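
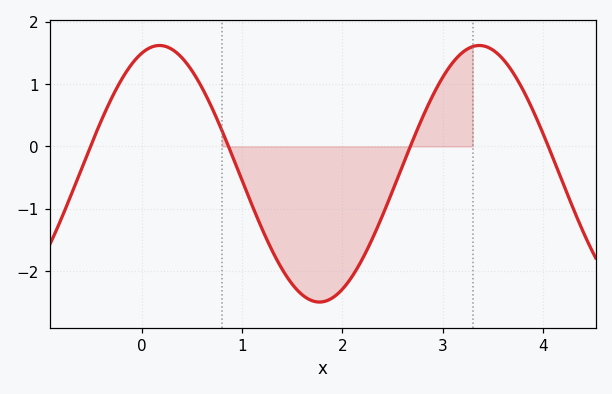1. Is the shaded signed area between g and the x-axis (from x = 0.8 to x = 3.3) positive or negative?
negative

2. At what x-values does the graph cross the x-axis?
-0.5, 0.9, 2.7, 4.1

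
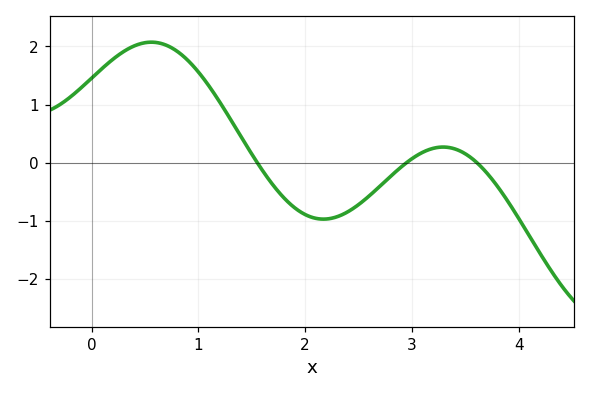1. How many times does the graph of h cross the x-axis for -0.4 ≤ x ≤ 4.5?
3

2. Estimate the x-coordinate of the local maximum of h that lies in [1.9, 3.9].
3.3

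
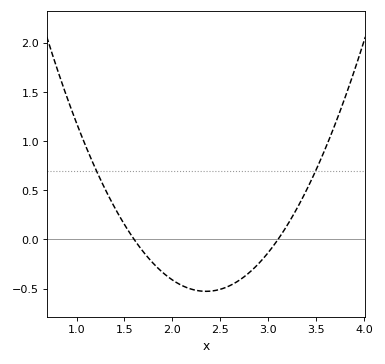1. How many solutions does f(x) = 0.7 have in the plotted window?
2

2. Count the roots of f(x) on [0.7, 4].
2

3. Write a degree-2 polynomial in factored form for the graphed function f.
y = 0.94(x - 1.6)(x - 3.1)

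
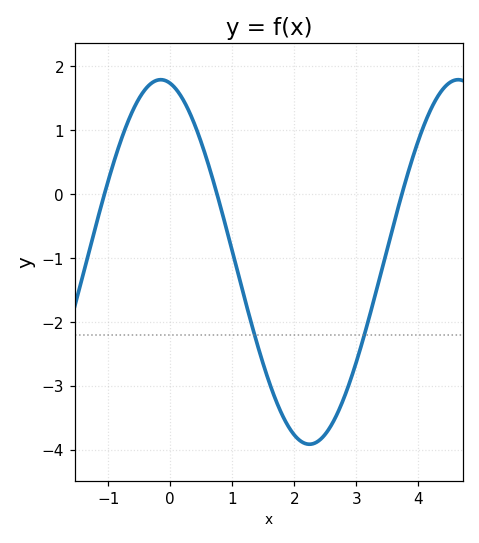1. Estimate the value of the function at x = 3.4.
-1.22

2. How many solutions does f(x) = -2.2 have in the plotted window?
2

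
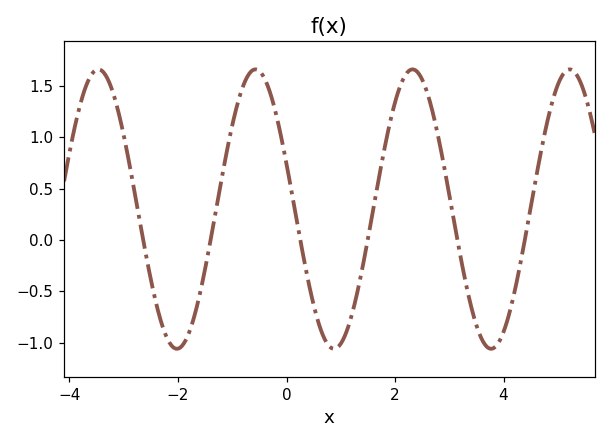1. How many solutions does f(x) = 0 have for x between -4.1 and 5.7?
6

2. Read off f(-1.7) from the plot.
-0.745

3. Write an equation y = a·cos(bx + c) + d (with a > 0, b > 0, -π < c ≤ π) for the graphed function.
y = 1.36cos(2.17x + 1.24) + 0.3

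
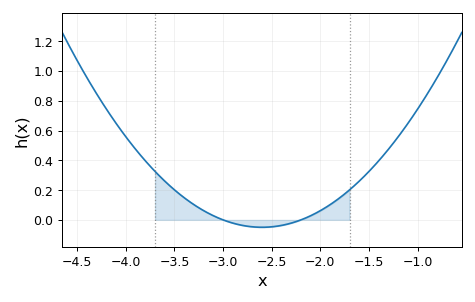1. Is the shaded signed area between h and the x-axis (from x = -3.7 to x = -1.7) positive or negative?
positive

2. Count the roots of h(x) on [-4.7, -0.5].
2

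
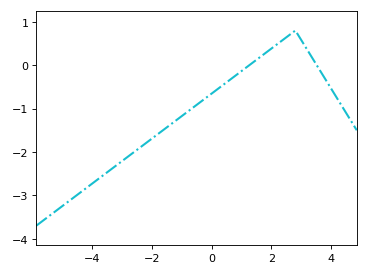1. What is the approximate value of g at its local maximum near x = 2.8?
0.8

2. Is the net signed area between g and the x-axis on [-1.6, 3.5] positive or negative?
negative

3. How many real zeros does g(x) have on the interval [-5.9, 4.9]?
2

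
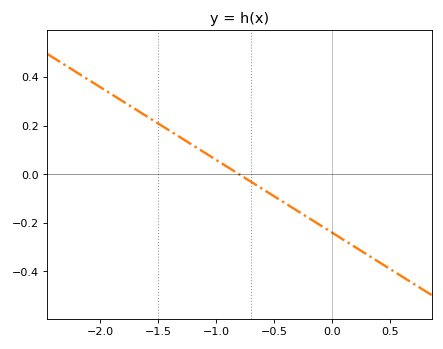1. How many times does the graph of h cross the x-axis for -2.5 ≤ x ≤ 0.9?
1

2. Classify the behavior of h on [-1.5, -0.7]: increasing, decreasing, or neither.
decreasing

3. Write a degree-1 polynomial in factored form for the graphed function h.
y = -0.3(x + 0.8)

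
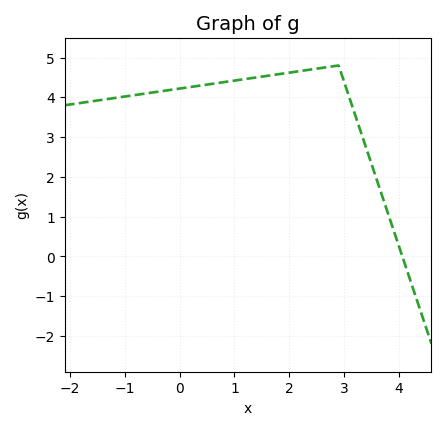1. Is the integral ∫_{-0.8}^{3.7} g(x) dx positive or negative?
positive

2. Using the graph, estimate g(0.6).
4.3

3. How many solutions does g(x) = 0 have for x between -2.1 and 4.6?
1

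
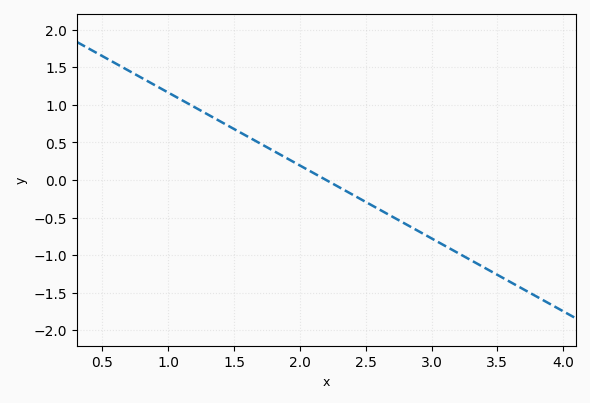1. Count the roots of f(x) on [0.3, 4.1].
1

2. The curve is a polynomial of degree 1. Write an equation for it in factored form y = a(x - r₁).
y = -0.97(x - 2.2)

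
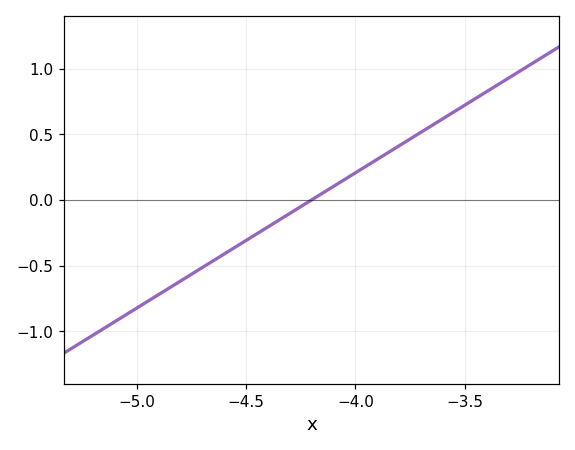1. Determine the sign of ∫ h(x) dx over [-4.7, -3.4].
positive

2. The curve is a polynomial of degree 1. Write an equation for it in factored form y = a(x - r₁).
y = 1.03(x + 4.2)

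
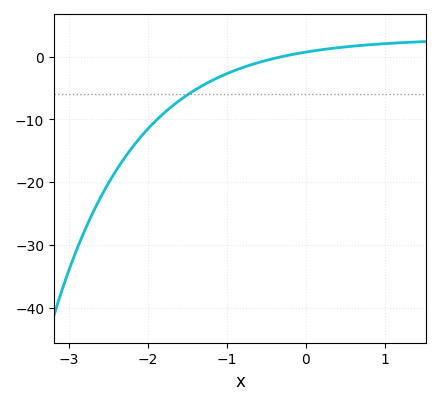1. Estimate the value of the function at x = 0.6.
2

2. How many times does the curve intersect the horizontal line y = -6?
1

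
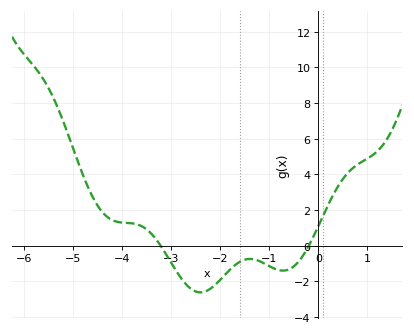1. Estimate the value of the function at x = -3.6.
1.2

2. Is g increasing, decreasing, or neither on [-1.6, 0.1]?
neither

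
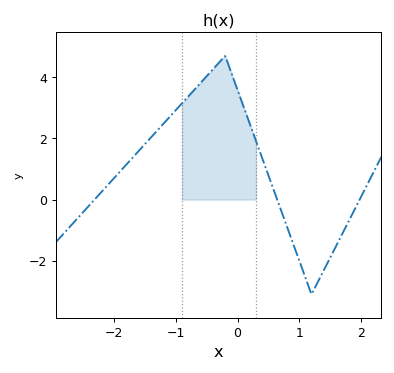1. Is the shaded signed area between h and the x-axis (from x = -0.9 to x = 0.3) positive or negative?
positive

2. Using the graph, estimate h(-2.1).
0.4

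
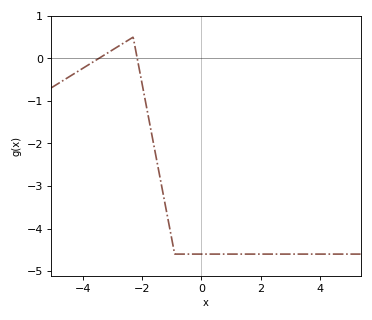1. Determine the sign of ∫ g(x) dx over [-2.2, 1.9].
negative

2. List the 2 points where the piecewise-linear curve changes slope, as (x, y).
(-2.3, 0.5); (-0.9, -4.6)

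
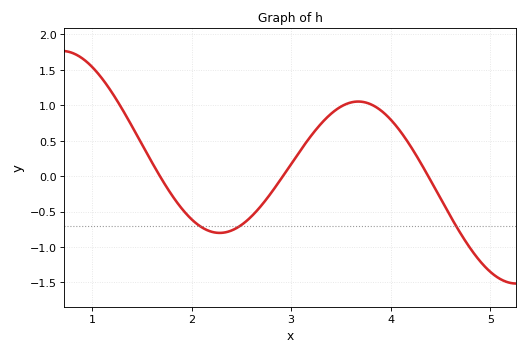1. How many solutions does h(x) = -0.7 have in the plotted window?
3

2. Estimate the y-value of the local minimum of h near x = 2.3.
-0.8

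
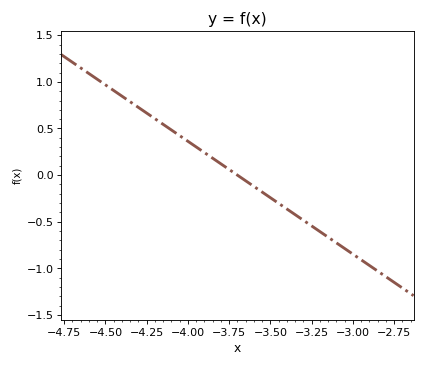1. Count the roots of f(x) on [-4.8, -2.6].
1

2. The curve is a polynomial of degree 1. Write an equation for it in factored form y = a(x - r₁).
y = -1.21(x + 3.7)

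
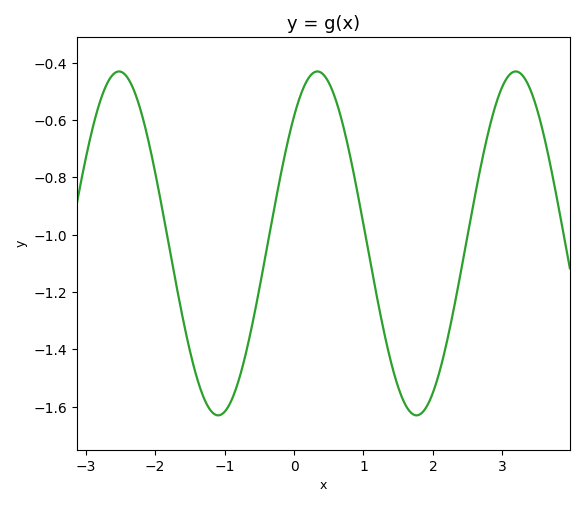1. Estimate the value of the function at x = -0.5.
-1.18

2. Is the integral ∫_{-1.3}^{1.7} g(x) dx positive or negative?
negative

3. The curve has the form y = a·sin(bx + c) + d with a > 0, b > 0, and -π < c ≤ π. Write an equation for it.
y = 0.6sin(2.2x + 0.83) - 1.03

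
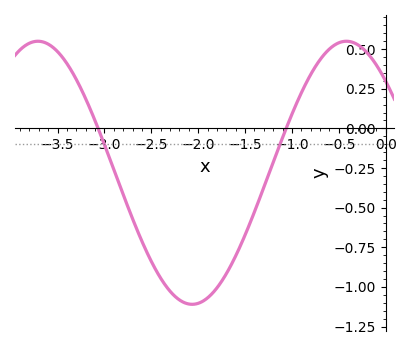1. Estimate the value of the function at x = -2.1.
-1.1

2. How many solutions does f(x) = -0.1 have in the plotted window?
2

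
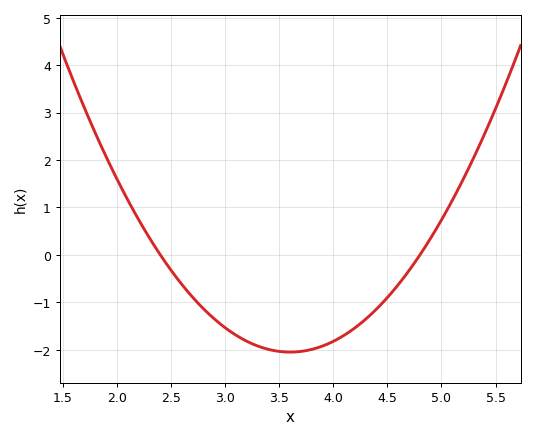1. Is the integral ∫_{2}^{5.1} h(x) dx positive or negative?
negative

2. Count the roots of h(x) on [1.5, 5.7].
2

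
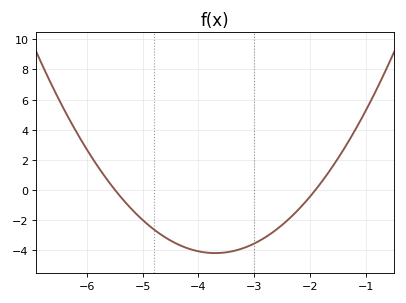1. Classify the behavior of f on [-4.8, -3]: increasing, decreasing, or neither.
neither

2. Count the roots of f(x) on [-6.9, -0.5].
2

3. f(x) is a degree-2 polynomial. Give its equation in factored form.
y = 1.3(x + 5.5)(x + 1.9)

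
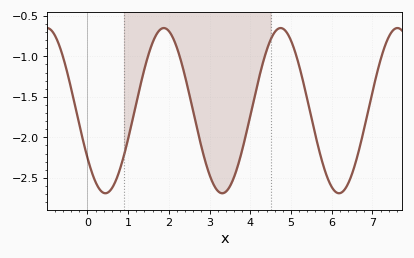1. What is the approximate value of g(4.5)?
-0.795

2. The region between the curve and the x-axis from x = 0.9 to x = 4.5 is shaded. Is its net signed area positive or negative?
negative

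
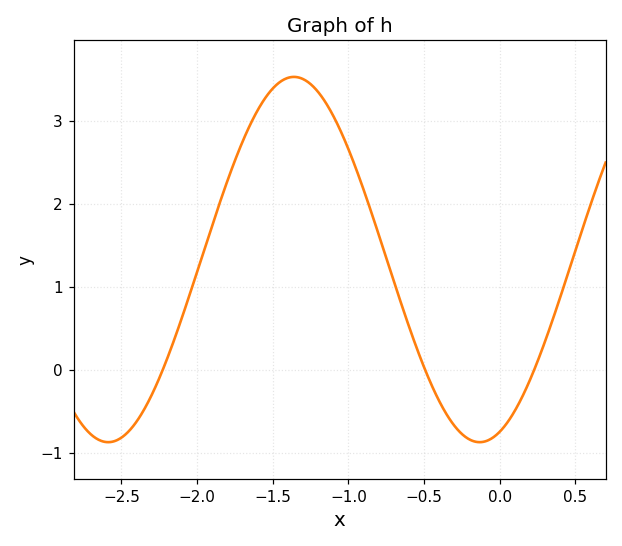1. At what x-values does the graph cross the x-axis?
-2.25, -0.5, 0.25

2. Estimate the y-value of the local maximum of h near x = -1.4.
3.5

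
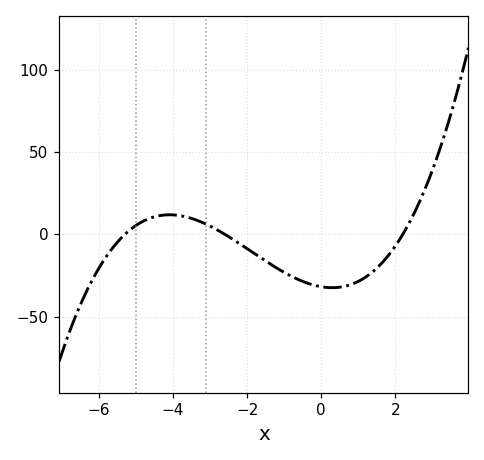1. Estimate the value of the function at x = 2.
-7.05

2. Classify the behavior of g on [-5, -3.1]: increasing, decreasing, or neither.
neither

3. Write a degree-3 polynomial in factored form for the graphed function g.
y = 1.05(x + 5.3)(x + 2.6)(x - 2.2)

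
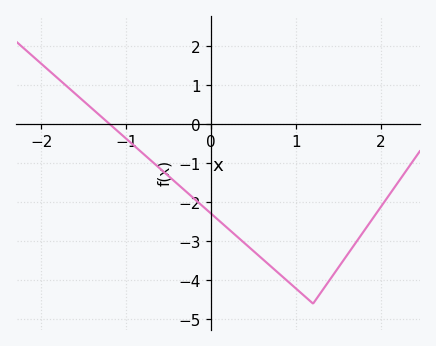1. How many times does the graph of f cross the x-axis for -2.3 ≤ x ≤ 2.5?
1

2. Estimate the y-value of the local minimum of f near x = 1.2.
-4.6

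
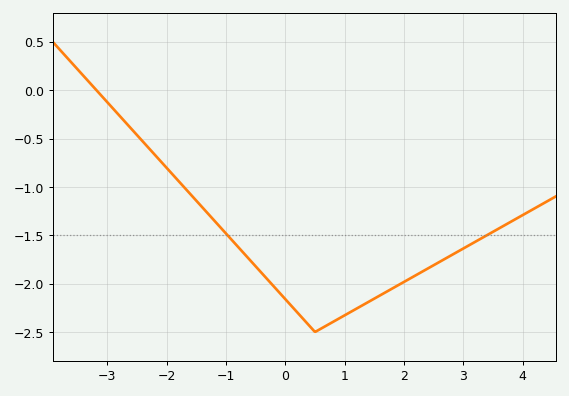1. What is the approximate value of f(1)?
-2.35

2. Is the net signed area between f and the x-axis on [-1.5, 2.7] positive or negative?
negative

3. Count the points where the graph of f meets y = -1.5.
2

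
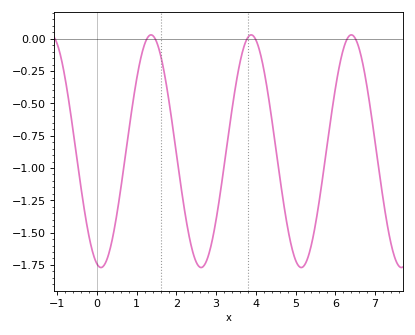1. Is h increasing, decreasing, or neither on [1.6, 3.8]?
neither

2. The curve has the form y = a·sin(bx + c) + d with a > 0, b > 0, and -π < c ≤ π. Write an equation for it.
y = 0.9sin(2.5x - 1.8) - 0.87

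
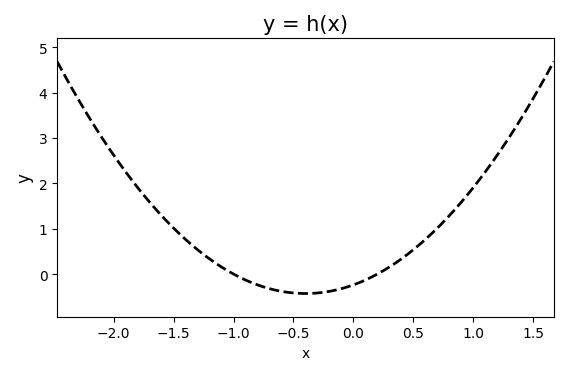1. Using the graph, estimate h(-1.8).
1.9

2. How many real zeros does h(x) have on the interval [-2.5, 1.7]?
2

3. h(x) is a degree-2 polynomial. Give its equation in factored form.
y = 1.19(x + 1)(x - 0.2)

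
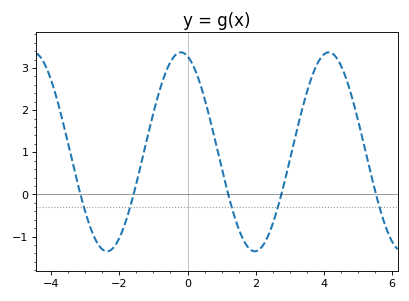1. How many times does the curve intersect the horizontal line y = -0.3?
5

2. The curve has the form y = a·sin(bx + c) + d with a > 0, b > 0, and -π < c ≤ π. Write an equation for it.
y = 2.36sin(1.4x + 1.9) + 1.01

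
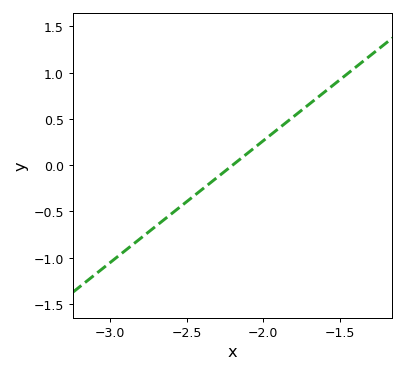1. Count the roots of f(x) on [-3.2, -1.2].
1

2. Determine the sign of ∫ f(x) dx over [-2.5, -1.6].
positive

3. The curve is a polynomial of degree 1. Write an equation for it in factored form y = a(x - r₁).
y = 1.32(x + 2.2)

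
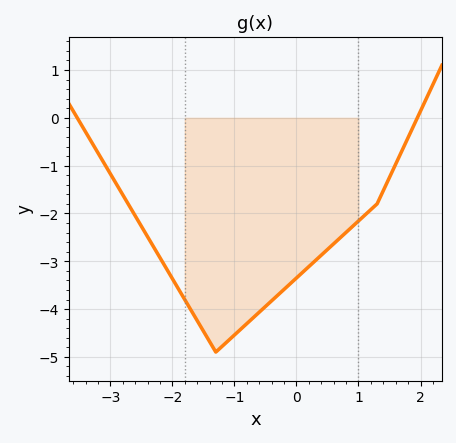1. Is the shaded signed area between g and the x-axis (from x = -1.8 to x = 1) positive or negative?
negative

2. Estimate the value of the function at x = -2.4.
-2.5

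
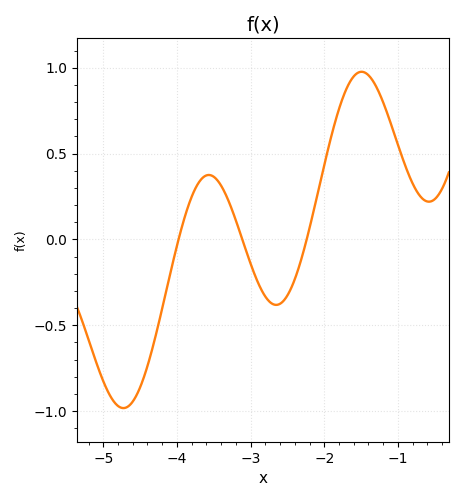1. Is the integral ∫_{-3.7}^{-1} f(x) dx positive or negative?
positive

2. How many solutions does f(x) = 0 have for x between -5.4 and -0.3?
3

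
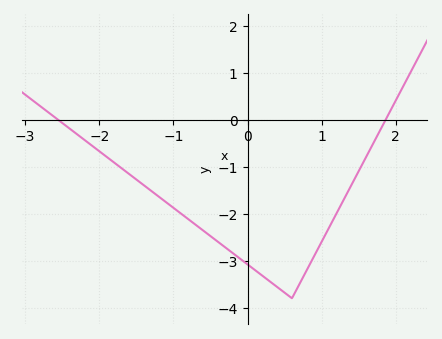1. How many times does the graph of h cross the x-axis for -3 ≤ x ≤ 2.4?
2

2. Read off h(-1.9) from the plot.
-0.8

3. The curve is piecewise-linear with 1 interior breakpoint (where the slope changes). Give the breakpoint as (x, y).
(0.6, -3.8)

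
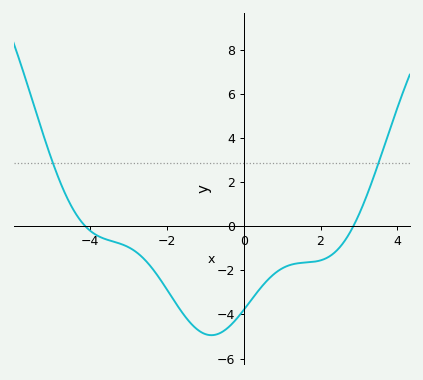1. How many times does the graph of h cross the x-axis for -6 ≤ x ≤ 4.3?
2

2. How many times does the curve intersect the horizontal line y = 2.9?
2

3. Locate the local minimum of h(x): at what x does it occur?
-0.838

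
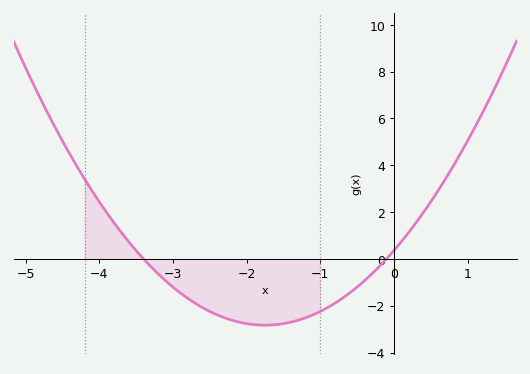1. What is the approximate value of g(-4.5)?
5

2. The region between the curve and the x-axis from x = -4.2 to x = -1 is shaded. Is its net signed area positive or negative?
negative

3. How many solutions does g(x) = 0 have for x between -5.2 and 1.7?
2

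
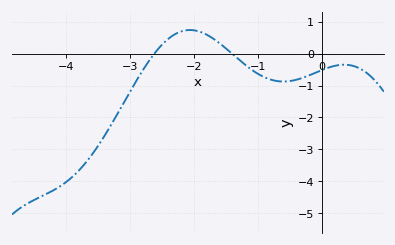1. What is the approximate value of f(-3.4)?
-2.56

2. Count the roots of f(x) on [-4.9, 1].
2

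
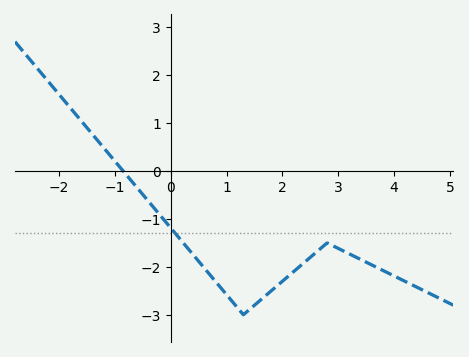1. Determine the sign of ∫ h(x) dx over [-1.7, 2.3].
negative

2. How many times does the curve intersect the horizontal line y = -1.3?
1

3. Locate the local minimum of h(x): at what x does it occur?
1.4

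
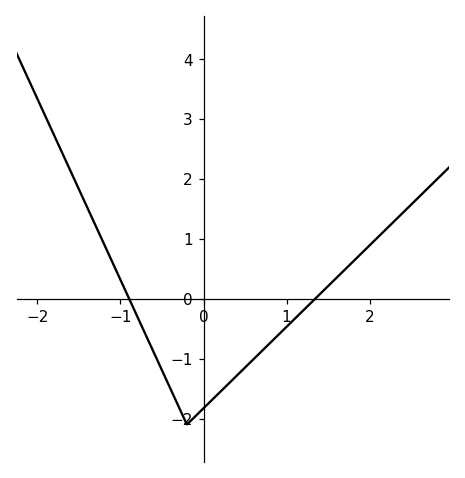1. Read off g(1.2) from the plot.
-0.195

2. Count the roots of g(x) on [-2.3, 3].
2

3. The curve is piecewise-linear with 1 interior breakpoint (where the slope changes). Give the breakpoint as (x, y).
(-0.2, -2.1)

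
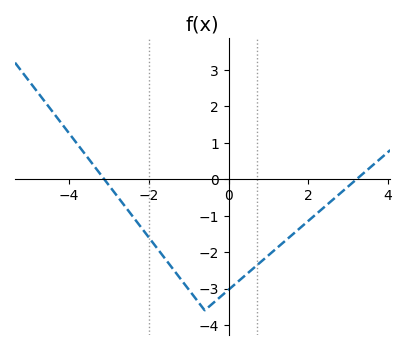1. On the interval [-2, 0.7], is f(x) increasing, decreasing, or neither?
neither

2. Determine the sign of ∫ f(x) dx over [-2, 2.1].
negative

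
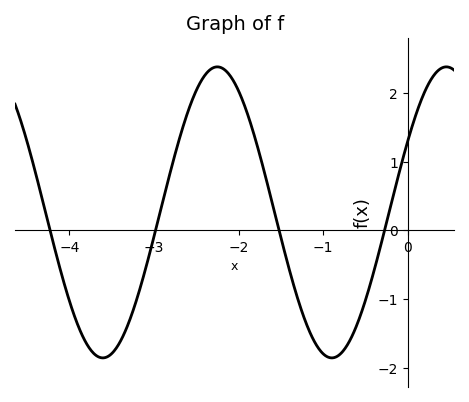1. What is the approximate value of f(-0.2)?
0.357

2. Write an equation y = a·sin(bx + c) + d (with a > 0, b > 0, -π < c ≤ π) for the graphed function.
y = 2.12sin(2.32x + 0.51) + 0.26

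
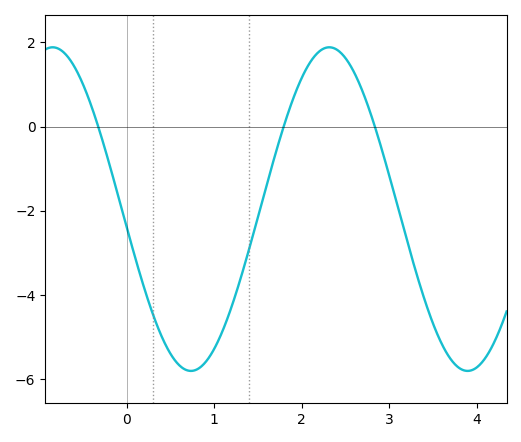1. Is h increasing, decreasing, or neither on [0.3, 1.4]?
neither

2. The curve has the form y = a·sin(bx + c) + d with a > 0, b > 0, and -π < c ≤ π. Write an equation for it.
y = 3.84sin(1.99x - 3.03) - 1.96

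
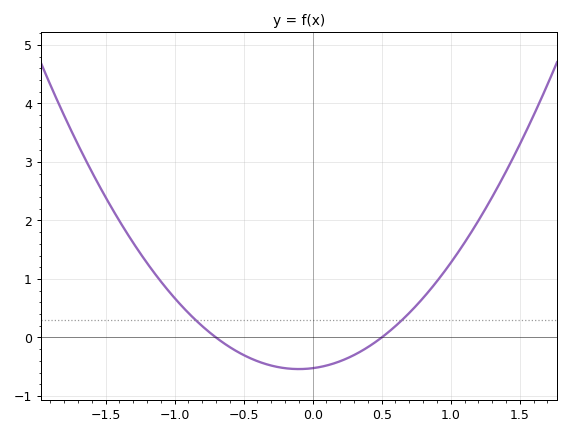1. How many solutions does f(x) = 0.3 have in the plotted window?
2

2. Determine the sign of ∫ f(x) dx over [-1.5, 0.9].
positive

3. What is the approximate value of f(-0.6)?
-0.165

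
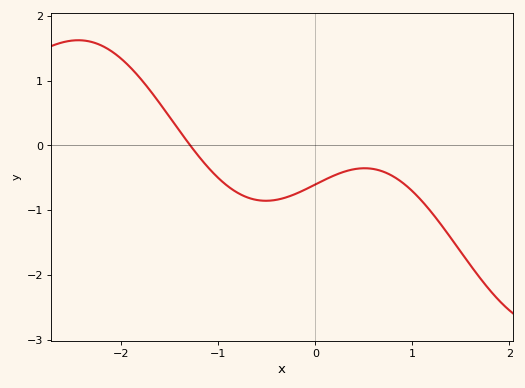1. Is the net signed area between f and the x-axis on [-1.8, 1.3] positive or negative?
negative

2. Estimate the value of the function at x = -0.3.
-0.8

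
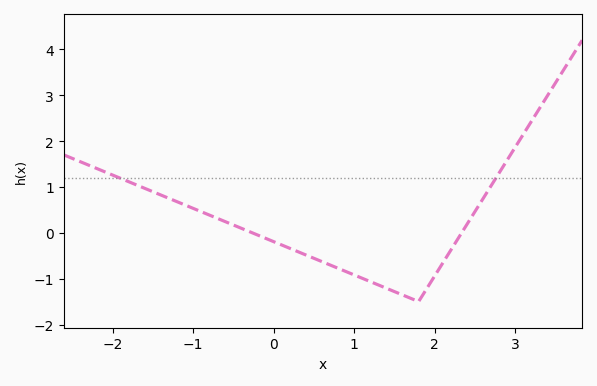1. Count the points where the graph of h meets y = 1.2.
2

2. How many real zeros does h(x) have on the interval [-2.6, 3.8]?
2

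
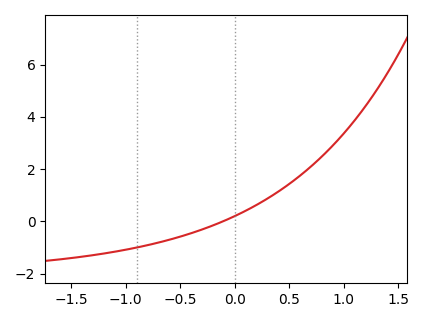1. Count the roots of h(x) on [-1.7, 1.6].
1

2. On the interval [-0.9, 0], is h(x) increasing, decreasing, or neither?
increasing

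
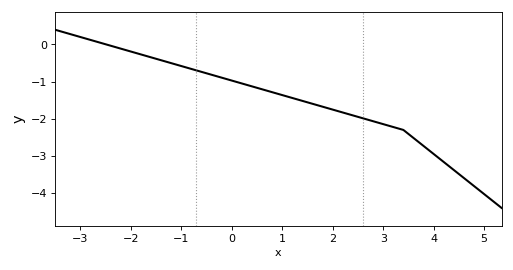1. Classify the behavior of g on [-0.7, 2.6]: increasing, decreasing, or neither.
decreasing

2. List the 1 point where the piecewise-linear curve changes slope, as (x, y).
(3.4, -2.3)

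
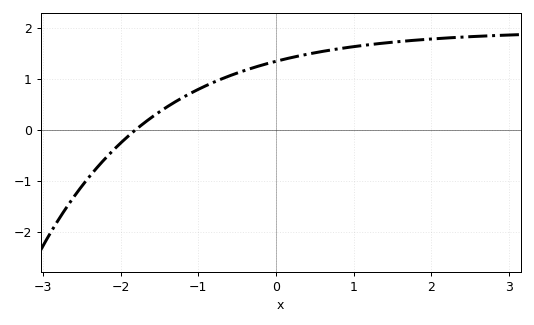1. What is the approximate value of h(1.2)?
1.66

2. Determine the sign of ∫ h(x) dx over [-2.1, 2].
positive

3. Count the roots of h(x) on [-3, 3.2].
1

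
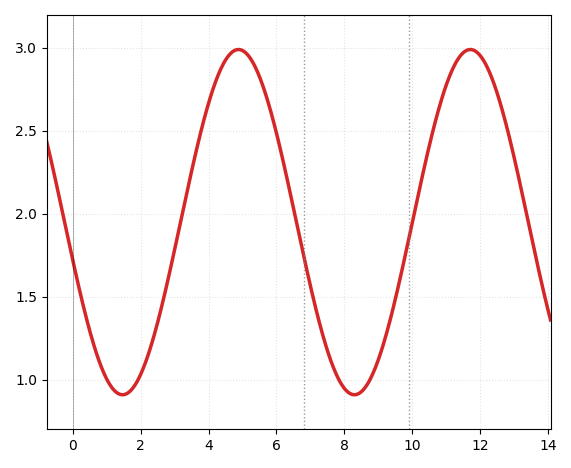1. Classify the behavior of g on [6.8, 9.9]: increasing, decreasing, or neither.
neither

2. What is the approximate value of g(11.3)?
2.92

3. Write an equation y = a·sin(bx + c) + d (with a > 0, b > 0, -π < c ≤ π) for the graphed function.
y = 1.04sin(0.92x - 2.92) + 1.95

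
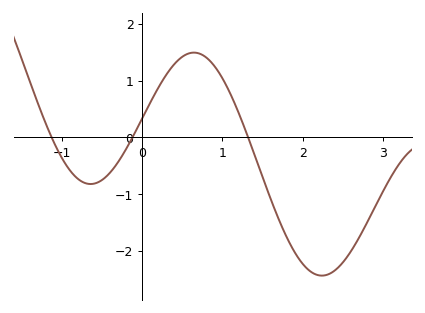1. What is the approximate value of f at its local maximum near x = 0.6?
1.49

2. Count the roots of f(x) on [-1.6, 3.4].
3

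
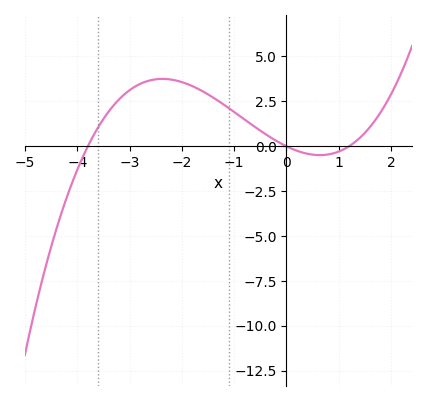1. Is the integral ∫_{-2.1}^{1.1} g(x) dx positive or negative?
positive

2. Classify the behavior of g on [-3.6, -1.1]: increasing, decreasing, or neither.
neither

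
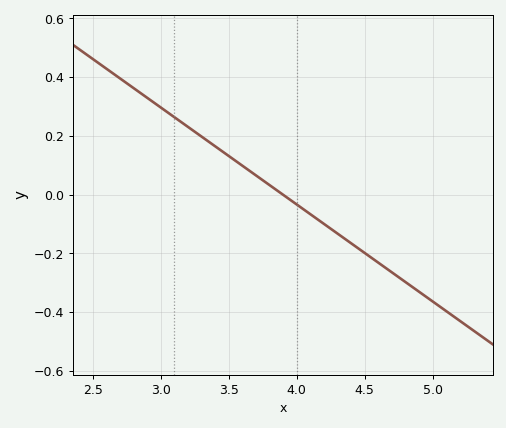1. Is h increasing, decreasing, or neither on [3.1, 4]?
decreasing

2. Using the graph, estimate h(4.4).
-0.165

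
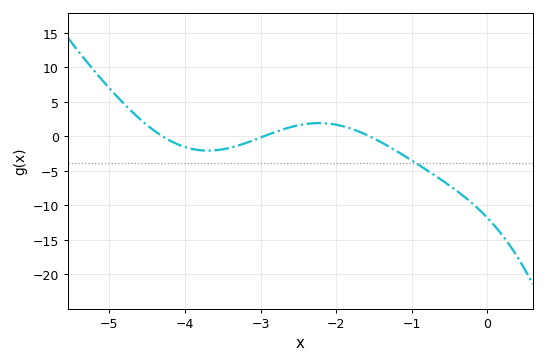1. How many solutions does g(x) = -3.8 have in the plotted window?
1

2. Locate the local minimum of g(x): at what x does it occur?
-3.7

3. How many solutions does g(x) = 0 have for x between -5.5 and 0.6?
3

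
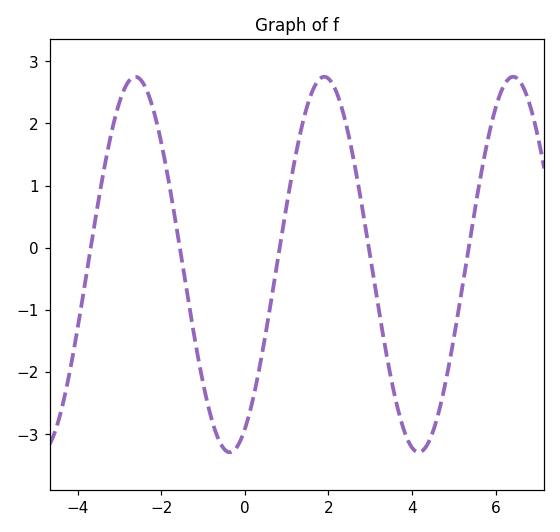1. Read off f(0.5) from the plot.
-1.37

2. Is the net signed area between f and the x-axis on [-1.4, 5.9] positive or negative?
negative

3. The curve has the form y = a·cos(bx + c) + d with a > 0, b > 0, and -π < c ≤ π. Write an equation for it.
y = 3.02cos(1.39x - 2.64) - 0.27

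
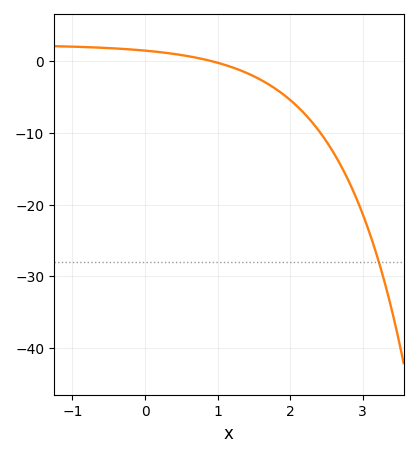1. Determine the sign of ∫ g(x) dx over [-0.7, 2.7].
negative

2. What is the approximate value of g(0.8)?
0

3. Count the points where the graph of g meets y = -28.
1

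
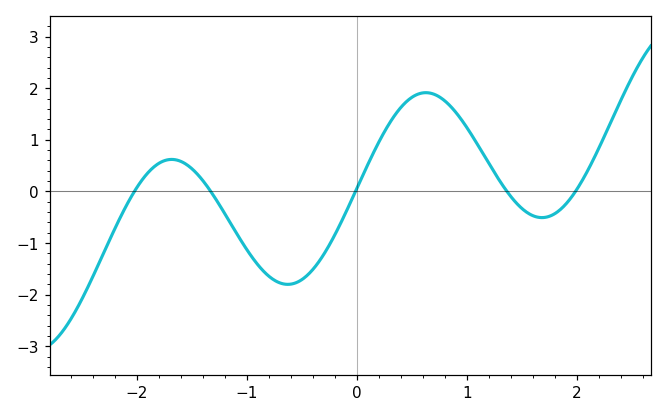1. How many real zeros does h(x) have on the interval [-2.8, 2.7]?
5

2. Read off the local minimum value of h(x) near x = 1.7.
-0.5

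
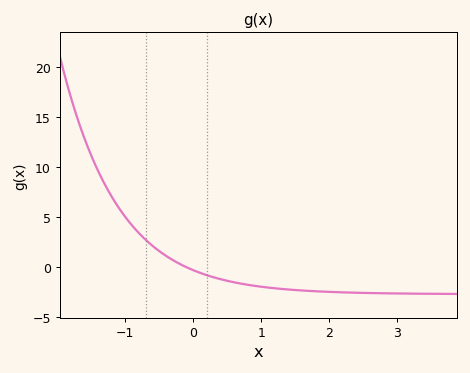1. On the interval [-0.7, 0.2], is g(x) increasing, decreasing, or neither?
decreasing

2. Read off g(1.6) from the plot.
-2.33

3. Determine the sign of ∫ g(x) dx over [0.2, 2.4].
negative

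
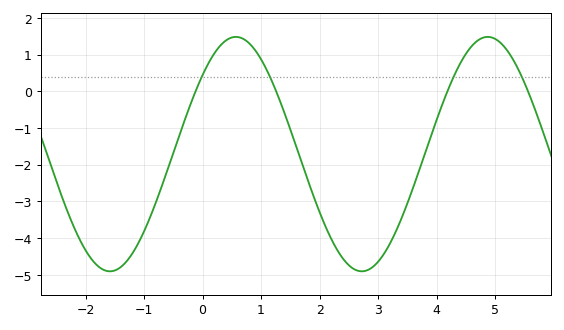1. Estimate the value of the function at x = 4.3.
0.4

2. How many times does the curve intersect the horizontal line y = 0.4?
4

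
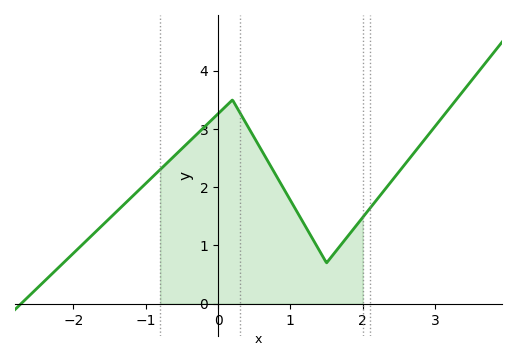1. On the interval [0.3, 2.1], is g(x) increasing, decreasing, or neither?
neither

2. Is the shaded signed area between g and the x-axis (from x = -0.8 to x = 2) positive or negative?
positive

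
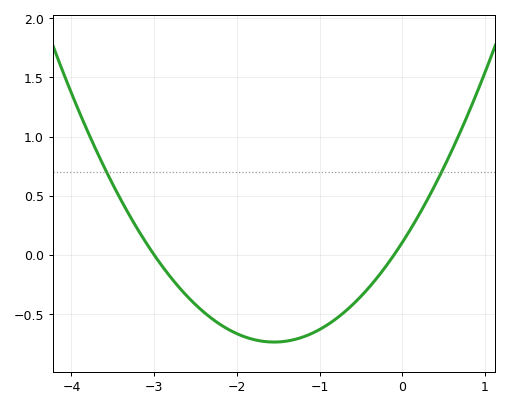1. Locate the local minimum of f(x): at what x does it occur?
-1.55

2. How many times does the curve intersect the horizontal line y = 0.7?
2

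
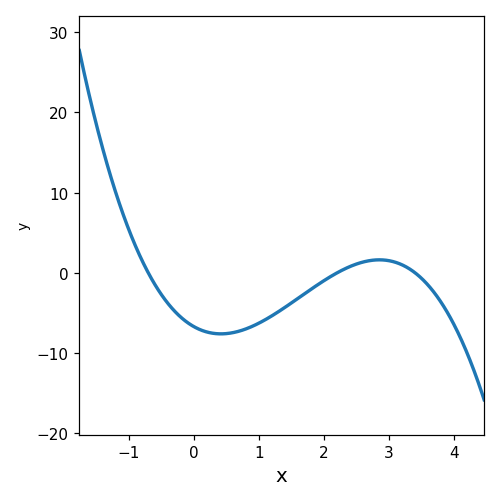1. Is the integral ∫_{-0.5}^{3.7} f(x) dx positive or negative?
negative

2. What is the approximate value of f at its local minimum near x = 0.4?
-8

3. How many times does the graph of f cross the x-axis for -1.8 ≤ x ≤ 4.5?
3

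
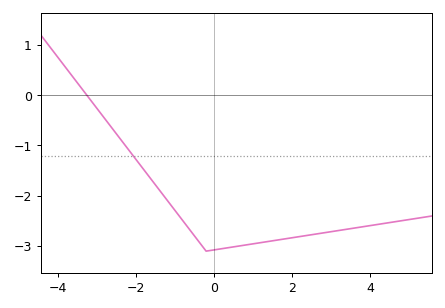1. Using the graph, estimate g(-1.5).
-1.78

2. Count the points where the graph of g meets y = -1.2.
1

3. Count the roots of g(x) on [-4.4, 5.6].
1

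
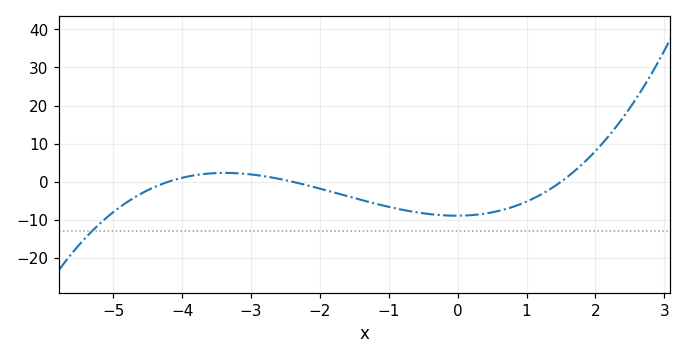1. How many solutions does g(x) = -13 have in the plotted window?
1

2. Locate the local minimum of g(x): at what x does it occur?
-0.019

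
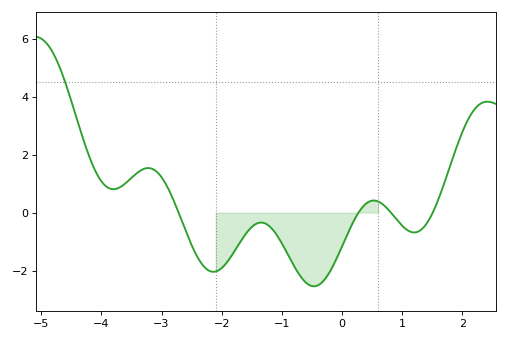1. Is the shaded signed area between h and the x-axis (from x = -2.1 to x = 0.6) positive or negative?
negative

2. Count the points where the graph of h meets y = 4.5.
1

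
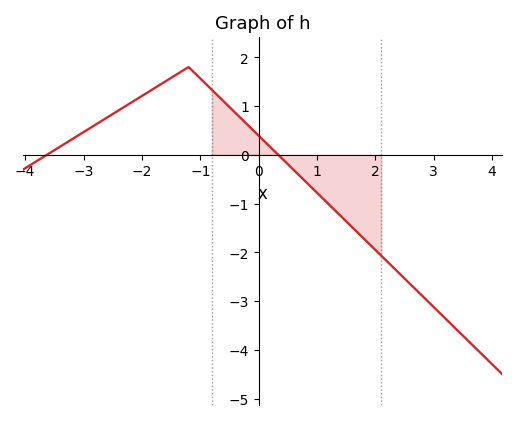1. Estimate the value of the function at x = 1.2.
-1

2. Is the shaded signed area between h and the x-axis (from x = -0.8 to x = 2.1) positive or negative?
negative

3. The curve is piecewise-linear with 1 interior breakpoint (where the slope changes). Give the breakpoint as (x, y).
(-1.2, 1.8)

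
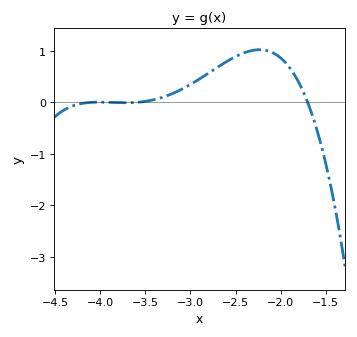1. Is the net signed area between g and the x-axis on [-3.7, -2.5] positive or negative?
positive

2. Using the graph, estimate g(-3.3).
0.104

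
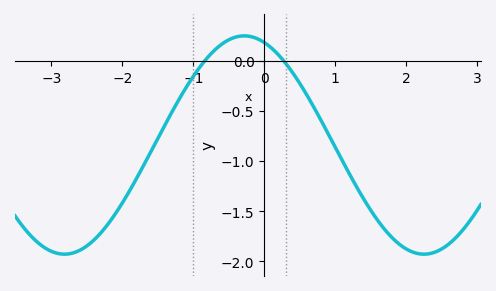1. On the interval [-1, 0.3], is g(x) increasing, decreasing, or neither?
neither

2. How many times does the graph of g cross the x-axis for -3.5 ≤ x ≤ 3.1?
2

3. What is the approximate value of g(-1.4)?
-0.64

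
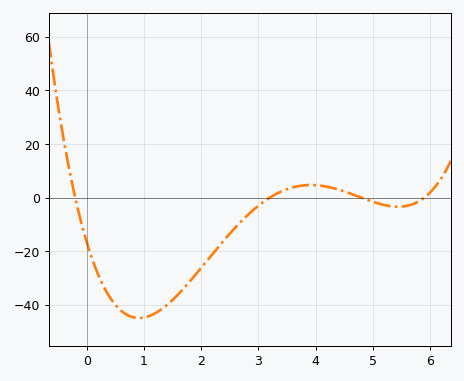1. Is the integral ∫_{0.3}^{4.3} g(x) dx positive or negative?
negative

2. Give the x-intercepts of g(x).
-0.2, 3.2, 4.8, 5.9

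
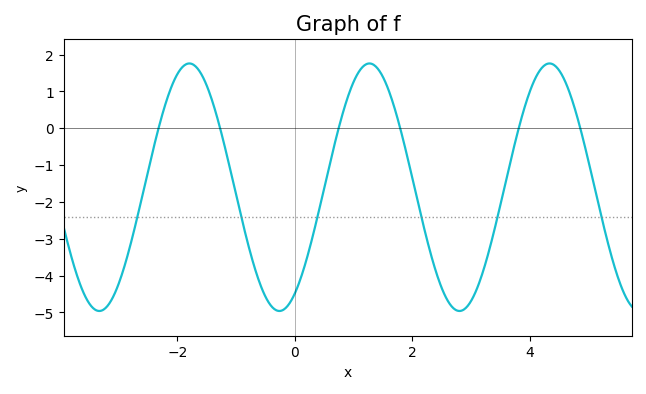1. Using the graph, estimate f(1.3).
1.75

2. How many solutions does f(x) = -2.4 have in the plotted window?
6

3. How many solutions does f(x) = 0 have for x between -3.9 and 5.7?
6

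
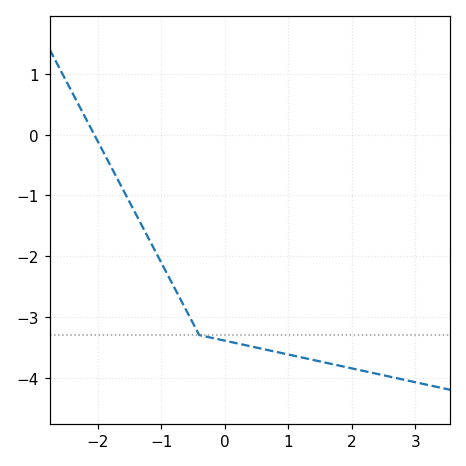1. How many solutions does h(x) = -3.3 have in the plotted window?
1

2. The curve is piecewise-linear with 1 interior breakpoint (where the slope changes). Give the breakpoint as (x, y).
(-0.4, -3.3)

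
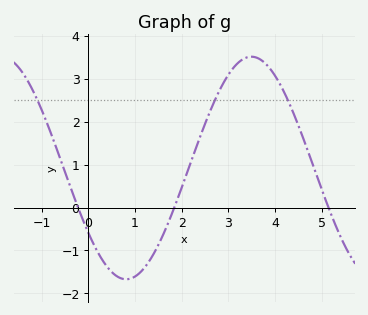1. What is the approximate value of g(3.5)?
3.5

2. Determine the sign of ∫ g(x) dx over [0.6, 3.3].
positive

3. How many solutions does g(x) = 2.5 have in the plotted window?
3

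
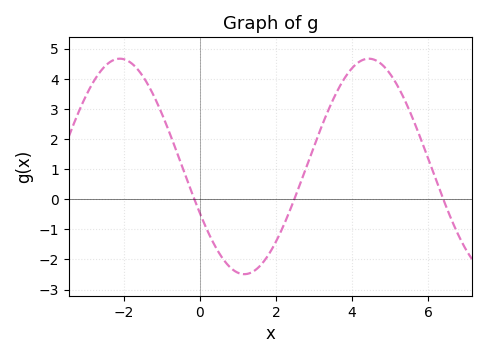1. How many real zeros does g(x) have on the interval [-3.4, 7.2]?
3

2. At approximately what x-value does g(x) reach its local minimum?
1.2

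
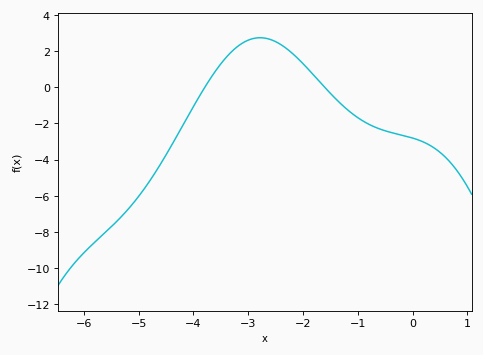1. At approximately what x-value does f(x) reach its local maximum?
-2.78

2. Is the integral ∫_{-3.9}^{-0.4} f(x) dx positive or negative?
positive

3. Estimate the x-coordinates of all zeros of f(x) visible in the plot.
-3.79, -1.6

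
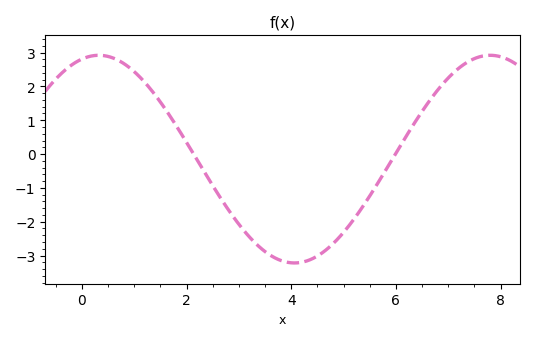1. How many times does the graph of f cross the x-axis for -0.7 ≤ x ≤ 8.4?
2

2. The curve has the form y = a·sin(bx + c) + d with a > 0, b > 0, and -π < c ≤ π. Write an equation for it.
y = 3.07sin(0.84x + 1.3) - 0.15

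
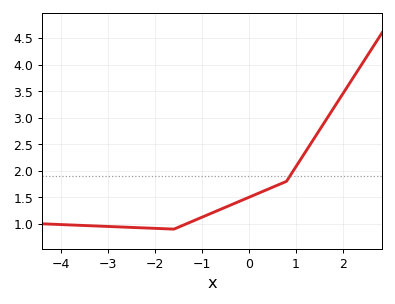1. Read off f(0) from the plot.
1.5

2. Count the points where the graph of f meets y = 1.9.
1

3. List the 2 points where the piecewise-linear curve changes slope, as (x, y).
(-1.6, 0.9); (0.8, 1.8)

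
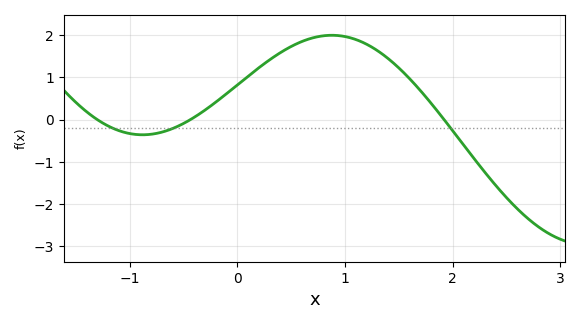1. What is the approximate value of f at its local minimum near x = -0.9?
-0.358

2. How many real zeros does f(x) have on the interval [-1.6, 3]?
3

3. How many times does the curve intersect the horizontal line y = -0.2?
3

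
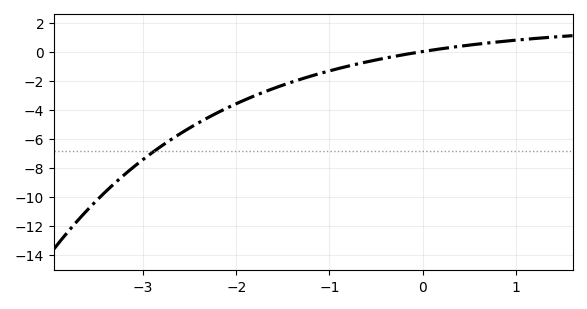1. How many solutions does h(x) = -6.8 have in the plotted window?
1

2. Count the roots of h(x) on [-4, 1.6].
1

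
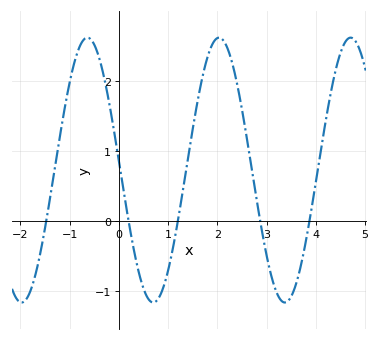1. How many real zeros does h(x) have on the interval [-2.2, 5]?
5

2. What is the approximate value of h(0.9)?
-1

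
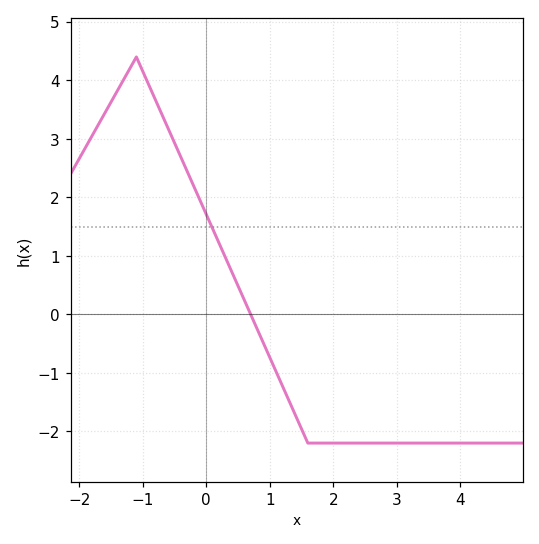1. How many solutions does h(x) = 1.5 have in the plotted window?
1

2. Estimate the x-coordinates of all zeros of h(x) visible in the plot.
0.7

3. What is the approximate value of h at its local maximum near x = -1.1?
4.4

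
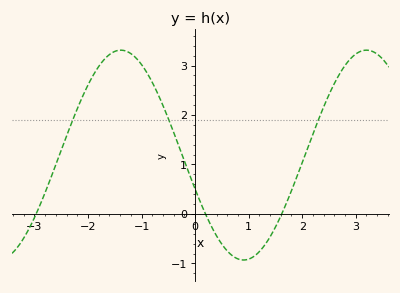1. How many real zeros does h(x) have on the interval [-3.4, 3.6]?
3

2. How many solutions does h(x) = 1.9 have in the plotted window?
3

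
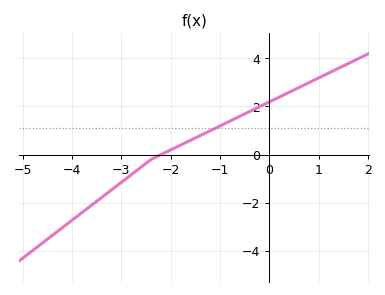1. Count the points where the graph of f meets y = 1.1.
1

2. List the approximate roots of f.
-2.2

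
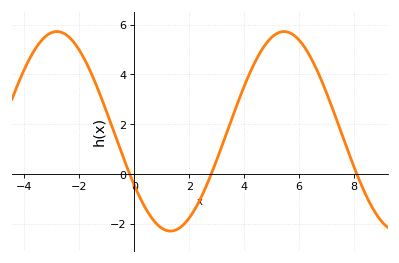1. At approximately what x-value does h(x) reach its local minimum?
1.4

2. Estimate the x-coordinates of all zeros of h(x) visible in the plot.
-0.2, 2.8, 8.2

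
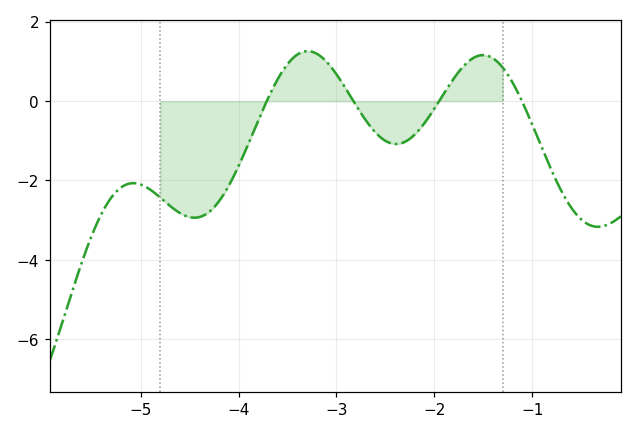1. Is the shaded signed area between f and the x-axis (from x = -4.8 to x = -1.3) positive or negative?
negative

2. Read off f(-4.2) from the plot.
-2.6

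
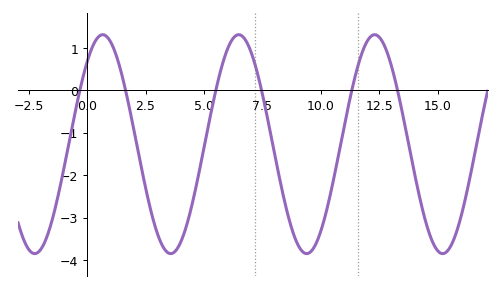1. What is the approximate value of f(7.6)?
-0.3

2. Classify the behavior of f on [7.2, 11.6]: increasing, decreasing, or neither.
neither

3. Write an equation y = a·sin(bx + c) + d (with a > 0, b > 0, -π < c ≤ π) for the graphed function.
y = 2.58sin(1.1x + 0.85) - 1.27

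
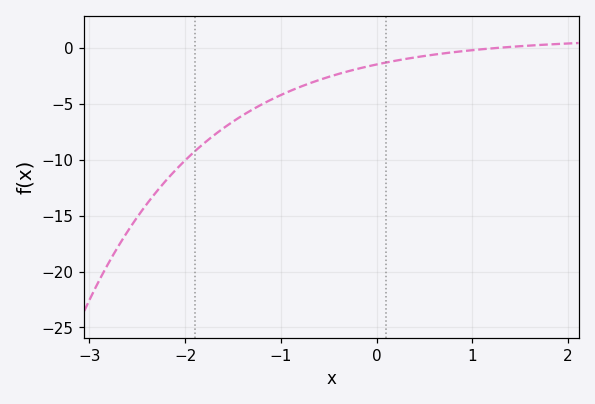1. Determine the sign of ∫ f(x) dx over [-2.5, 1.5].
negative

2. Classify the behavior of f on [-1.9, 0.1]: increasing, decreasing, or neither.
increasing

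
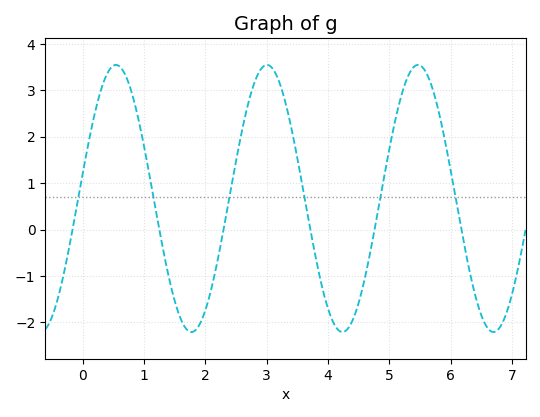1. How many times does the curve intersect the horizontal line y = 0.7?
6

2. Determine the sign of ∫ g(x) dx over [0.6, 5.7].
positive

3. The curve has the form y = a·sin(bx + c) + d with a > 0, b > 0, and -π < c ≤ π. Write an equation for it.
y = 2.88sin(2.5x + 0.19) + 0.67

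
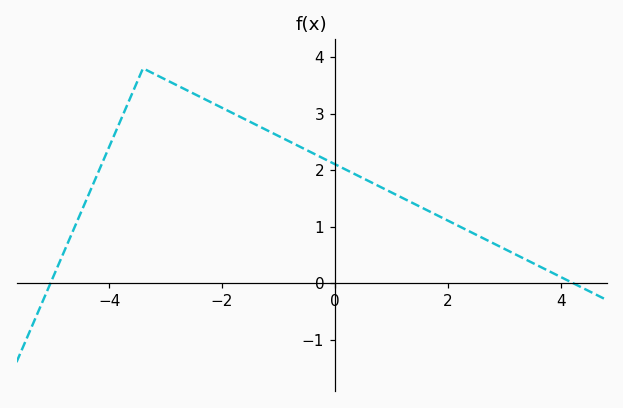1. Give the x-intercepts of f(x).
-5, 4.2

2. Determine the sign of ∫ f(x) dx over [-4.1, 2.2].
positive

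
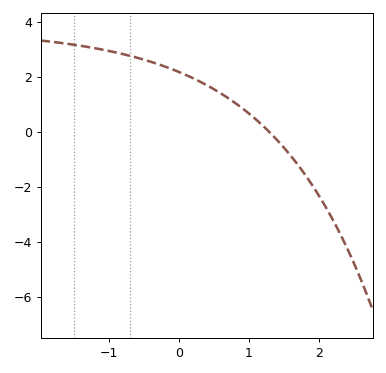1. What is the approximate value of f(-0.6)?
2.71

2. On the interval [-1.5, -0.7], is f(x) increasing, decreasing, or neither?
decreasing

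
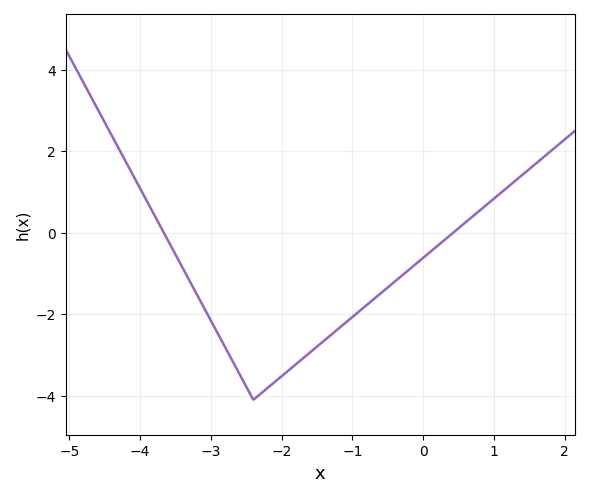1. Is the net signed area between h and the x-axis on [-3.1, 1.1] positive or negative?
negative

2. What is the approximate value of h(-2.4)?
-4.1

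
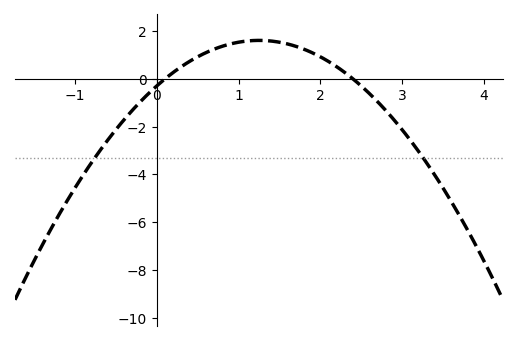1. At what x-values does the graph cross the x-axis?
0.1, 2.4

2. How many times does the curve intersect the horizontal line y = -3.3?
2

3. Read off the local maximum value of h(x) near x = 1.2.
1.61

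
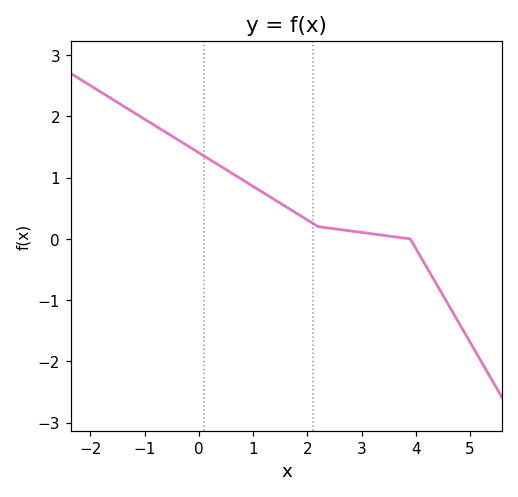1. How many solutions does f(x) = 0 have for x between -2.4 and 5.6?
1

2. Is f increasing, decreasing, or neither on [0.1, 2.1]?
decreasing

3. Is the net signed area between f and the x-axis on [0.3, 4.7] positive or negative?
positive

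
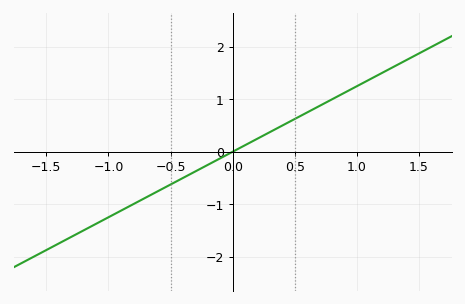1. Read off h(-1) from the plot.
-1.25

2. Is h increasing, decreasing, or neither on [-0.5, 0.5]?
increasing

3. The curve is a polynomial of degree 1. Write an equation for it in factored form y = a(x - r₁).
y = 1.25(x - 0)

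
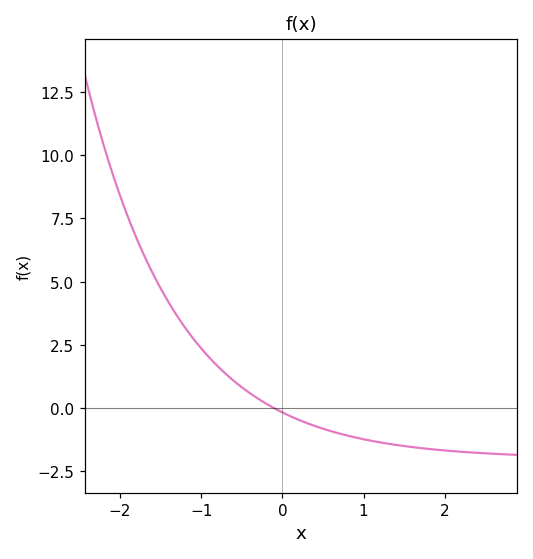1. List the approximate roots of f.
-0.1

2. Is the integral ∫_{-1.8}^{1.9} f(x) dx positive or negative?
positive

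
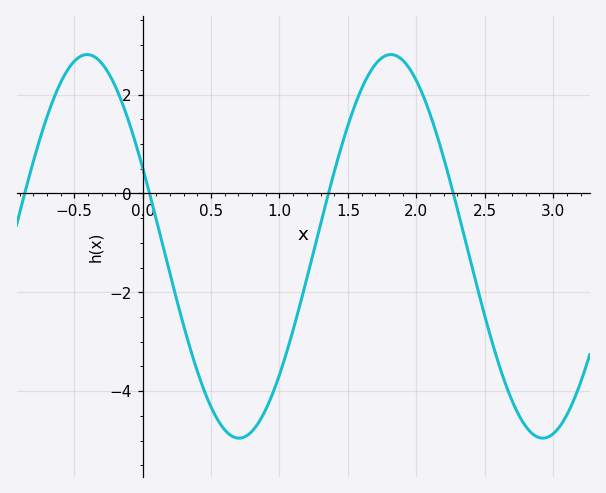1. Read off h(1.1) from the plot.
-2.76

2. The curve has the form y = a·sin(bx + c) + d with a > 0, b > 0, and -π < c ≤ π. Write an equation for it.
y = 3.88sin(2.83x + 2.72) - 1.07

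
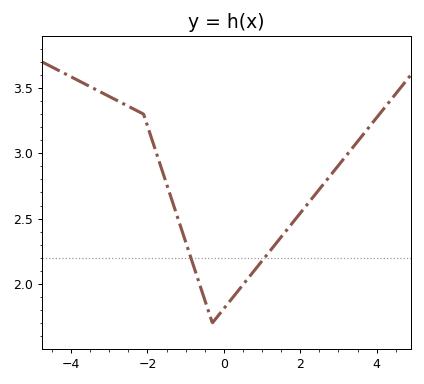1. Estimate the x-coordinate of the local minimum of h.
-0.2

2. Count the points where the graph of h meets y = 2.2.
2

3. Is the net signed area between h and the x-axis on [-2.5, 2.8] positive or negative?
positive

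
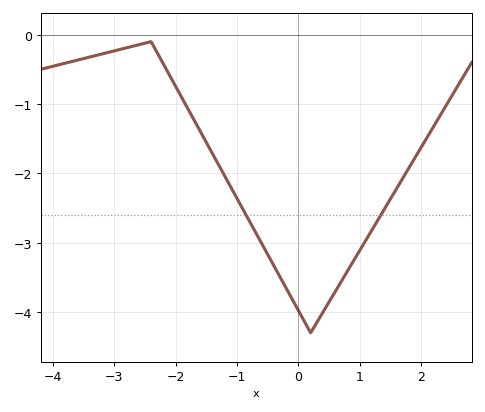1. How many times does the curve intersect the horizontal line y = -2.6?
2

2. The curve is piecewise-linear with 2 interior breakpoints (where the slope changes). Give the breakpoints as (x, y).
(-2.4, -0.1); (0.2, -4.3)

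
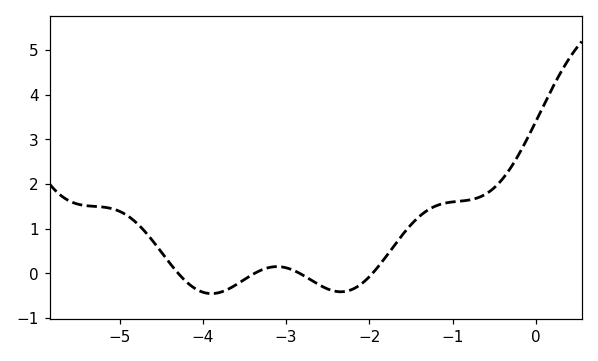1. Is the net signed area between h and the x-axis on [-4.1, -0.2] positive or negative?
positive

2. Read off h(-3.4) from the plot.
-0.019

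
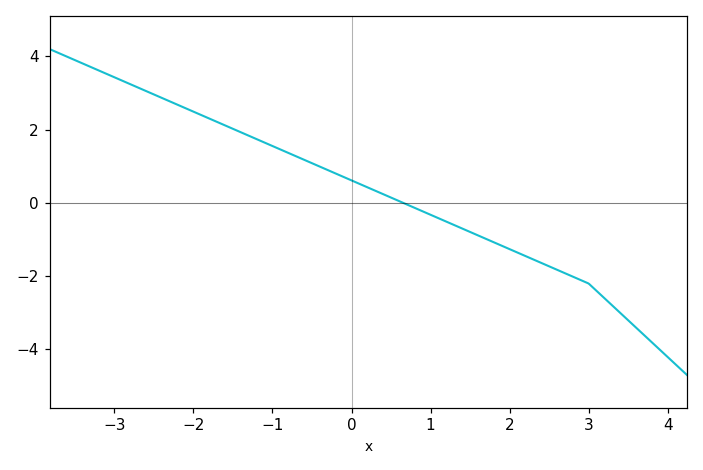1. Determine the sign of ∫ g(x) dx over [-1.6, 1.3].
positive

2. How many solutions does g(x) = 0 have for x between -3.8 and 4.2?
1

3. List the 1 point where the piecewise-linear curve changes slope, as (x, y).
(3, -2.2)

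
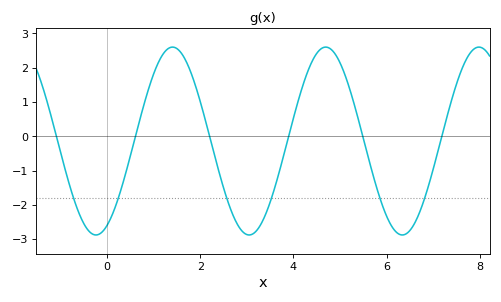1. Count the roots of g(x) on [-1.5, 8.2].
6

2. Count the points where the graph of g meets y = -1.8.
6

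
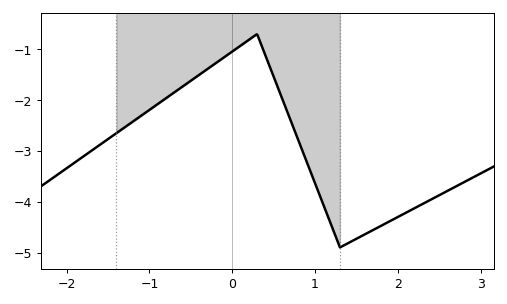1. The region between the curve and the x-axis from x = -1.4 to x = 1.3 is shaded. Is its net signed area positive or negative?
negative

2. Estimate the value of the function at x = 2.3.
-4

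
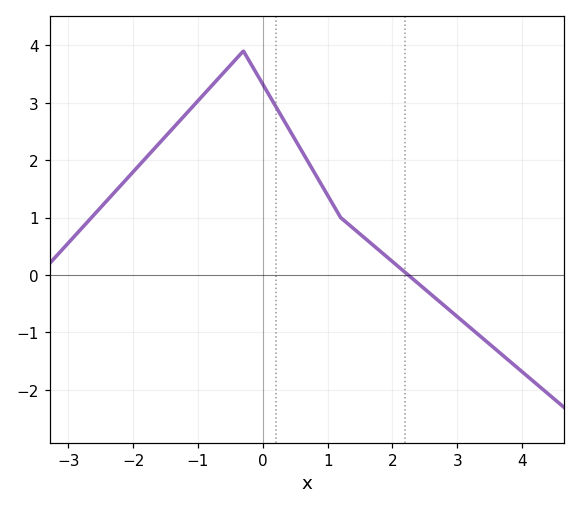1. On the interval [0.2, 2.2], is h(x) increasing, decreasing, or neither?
decreasing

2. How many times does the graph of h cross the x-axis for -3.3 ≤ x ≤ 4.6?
1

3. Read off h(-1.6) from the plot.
2.3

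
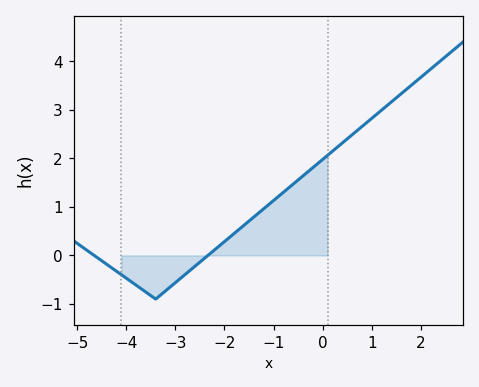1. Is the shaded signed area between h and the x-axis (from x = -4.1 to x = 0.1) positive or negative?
positive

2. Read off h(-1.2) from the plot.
0.962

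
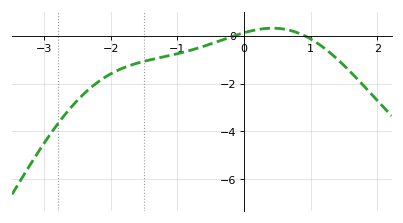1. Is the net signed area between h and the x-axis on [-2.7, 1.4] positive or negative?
negative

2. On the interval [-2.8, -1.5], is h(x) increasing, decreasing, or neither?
increasing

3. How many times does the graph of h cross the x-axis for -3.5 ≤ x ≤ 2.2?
2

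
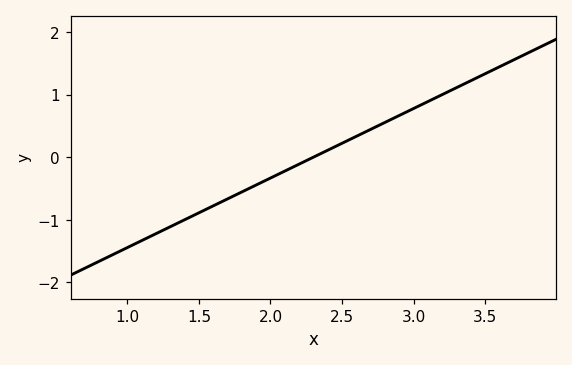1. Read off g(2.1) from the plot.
-0.2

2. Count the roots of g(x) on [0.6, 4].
1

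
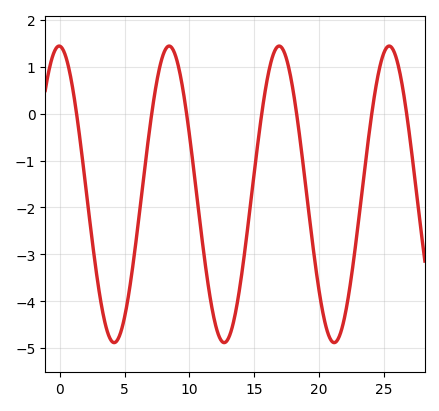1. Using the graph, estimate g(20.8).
-4.76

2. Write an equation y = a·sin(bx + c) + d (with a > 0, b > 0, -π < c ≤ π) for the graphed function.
y = 3.16sin(0.74x + 1.61) - 1.72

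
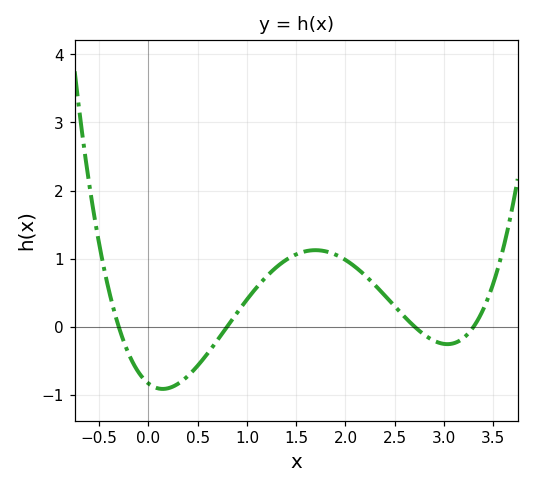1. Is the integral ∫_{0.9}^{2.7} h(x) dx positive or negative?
positive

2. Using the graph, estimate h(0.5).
-0.6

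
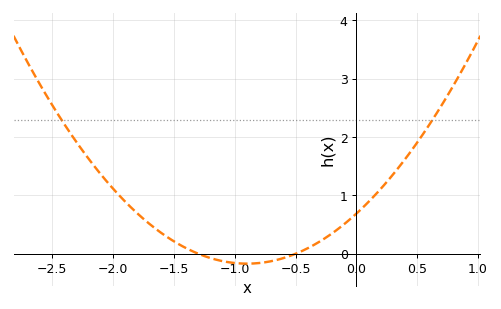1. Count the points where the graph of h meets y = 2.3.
2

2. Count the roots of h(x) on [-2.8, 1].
2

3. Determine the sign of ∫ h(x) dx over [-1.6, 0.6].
positive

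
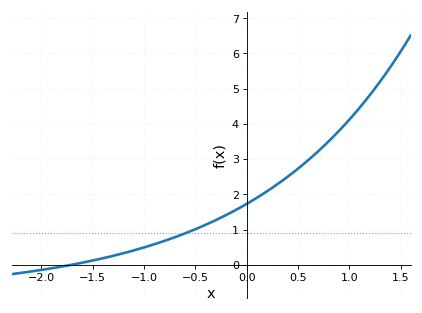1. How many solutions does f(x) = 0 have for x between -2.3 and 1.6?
1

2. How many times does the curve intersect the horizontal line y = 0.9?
1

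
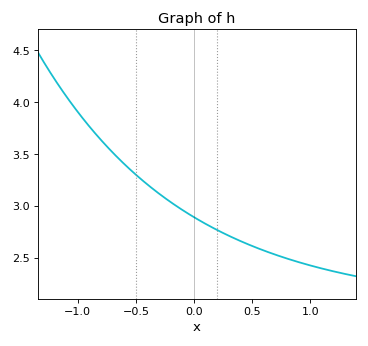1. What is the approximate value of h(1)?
2.42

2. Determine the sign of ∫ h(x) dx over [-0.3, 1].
positive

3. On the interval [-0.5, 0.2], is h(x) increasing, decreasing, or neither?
decreasing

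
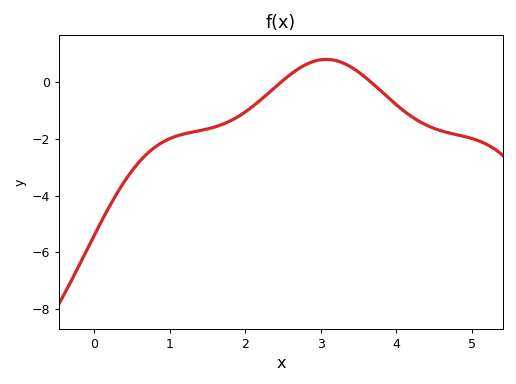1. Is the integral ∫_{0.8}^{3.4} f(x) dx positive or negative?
negative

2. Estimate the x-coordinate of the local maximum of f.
3.07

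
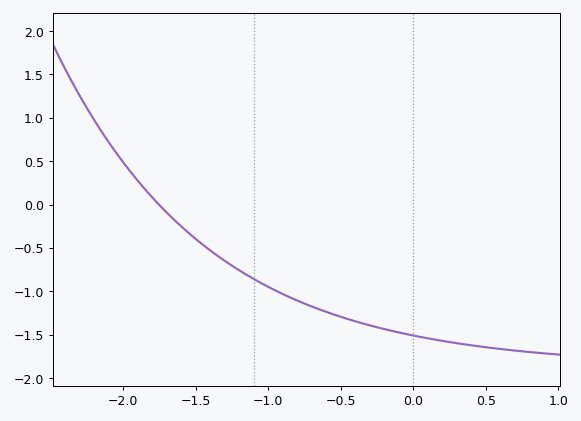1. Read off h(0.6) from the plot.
-1.65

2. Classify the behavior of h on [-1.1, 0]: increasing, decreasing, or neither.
decreasing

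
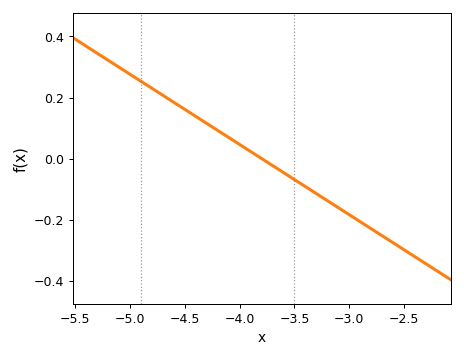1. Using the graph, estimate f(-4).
0.046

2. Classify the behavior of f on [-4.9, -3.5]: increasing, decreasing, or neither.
decreasing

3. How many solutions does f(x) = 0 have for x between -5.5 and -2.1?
1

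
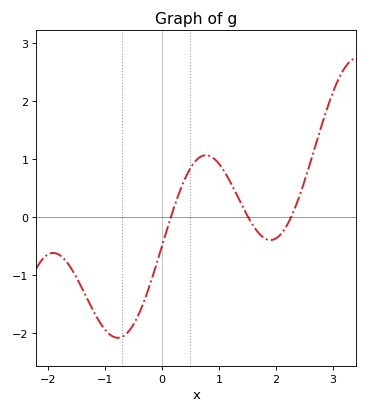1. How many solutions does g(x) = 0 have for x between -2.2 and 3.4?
3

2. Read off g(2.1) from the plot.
-0.273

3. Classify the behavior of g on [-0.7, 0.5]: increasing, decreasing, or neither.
increasing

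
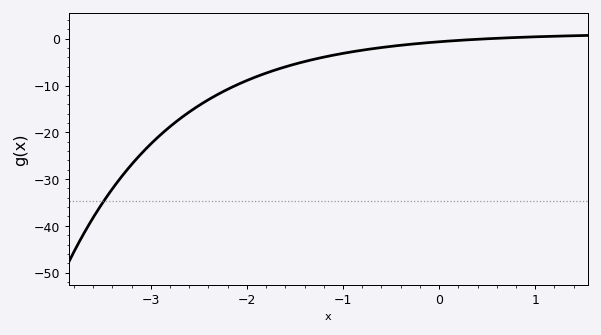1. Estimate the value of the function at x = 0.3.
0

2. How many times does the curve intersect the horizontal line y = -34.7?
1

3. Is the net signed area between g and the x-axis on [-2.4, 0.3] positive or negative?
negative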